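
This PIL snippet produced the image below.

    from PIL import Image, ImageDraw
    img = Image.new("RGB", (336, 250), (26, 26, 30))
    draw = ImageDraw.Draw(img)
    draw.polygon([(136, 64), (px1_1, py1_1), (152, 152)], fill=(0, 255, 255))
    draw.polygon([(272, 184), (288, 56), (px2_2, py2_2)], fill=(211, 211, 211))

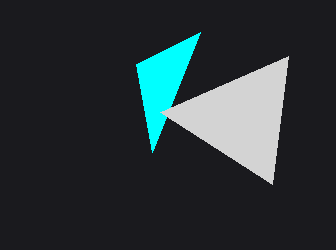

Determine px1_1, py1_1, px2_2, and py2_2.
px1_1 = 200; py1_1 = 32; px2_2 = 160; py2_2 = 112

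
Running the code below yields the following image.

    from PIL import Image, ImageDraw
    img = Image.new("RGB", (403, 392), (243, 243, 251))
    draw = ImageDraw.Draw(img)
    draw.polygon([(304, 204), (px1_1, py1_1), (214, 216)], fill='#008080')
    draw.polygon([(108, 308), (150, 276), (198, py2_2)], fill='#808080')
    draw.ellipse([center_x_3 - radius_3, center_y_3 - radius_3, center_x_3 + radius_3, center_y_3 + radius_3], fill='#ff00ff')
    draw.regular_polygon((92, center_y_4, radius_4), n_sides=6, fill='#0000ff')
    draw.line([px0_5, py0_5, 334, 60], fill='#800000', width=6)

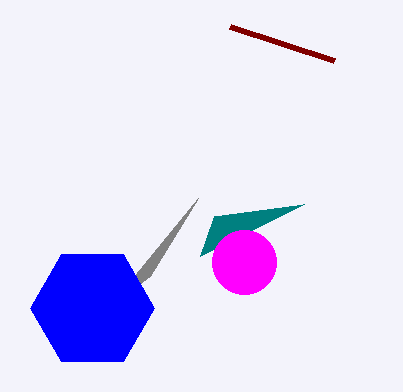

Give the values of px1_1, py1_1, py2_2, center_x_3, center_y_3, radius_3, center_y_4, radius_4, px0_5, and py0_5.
px1_1 = 200, py1_1 = 256, py2_2 = 198, center_x_3 = 244, center_y_3 = 262, radius_3 = 32, center_y_4 = 308, radius_4 = 62, px0_5 = 230, py0_5 = 26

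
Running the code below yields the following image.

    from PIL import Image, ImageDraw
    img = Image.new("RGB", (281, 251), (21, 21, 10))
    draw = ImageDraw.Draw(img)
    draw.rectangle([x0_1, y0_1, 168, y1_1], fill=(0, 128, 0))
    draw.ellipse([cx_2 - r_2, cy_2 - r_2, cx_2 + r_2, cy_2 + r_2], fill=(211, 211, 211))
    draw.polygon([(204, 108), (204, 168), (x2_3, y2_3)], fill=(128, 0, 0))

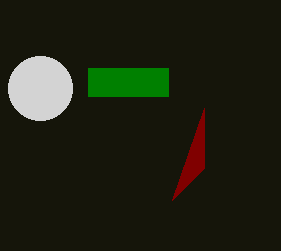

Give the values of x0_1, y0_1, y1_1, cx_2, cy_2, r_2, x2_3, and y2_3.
x0_1 = 88, y0_1 = 68, y1_1 = 96, cx_2 = 40, cy_2 = 88, r_2 = 32, x2_3 = 172, y2_3 = 200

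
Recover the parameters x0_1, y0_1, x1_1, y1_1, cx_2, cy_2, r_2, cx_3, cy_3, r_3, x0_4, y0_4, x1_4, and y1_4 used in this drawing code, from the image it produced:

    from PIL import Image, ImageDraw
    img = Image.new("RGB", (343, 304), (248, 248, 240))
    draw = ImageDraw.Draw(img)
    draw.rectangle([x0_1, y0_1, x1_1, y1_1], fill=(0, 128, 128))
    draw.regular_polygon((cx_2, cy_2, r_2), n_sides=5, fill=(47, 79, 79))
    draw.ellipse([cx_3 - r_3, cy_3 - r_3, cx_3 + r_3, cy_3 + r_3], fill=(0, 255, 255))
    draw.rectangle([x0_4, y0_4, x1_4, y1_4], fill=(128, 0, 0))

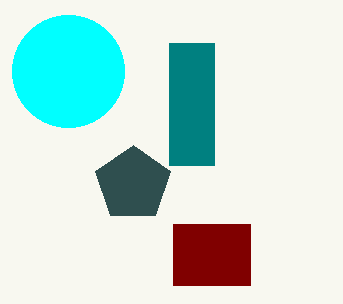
x0_1 = 169, y0_1 = 43, x1_1 = 214, y1_1 = 165, cx_2 = 133, cy_2 = 184, r_2 = 39, cx_3 = 68, cy_3 = 71, r_3 = 56, x0_4 = 173, y0_4 = 224, x1_4 = 250, y1_4 = 285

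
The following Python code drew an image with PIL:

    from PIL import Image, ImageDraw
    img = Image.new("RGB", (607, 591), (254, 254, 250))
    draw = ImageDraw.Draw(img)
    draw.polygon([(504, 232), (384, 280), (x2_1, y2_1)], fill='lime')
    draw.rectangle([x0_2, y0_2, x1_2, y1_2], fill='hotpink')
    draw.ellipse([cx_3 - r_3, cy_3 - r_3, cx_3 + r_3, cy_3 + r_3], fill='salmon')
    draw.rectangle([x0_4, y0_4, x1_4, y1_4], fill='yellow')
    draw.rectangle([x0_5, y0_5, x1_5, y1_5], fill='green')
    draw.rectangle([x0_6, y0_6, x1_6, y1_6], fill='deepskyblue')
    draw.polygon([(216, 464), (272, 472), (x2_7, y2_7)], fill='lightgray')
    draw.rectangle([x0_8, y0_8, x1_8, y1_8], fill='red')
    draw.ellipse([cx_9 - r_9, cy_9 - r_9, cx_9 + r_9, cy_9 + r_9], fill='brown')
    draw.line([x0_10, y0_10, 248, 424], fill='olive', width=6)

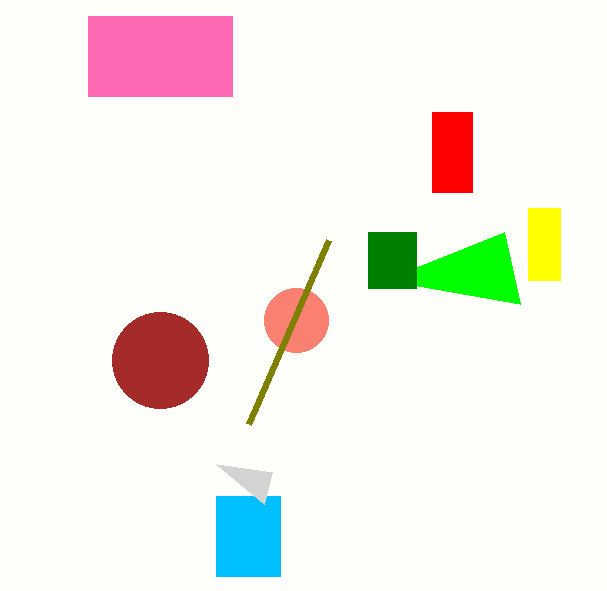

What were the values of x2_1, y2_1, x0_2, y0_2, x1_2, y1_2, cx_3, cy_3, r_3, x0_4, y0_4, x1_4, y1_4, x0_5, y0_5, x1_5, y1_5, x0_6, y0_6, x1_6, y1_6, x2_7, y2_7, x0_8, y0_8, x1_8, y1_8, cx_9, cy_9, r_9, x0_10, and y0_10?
x2_1 = 520; y2_1 = 304; x0_2 = 88; y0_2 = 16; x1_2 = 232; y1_2 = 96; cx_3 = 296; cy_3 = 320; r_3 = 32; x0_4 = 528; y0_4 = 208; x1_4 = 560; y1_4 = 280; x0_5 = 368; y0_5 = 232; x1_5 = 416; y1_5 = 288; x0_6 = 216; y0_6 = 496; x1_6 = 280; y1_6 = 576; x2_7 = 264; y2_7 = 504; x0_8 = 432; y0_8 = 112; x1_8 = 472; y1_8 = 192; cx_9 = 160; cy_9 = 360; r_9 = 48; x0_10 = 328; y0_10 = 240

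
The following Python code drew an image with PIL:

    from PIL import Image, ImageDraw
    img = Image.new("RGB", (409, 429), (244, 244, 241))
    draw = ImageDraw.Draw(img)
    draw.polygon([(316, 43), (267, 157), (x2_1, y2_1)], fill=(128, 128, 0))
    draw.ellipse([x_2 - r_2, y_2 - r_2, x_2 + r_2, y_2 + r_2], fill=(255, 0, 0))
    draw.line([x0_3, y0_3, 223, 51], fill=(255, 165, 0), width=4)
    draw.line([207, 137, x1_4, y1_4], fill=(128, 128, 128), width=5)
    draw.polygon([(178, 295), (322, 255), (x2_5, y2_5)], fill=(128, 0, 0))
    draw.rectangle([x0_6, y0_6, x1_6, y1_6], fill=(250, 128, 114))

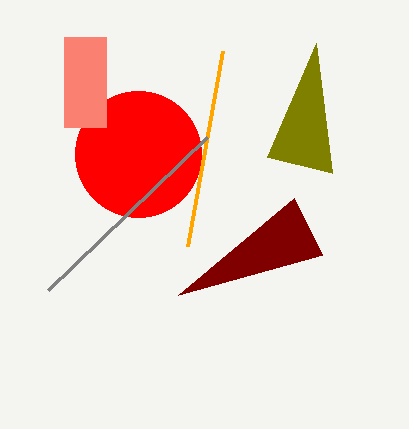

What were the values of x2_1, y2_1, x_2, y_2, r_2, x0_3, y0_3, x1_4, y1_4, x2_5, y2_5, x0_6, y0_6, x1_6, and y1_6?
x2_1 = 332; y2_1 = 173; x_2 = 138; y_2 = 154; r_2 = 63; x0_3 = 188; y0_3 = 246; x1_4 = 48; y1_4 = 290; x2_5 = 294; y2_5 = 198; x0_6 = 64; y0_6 = 37; x1_6 = 106; y1_6 = 127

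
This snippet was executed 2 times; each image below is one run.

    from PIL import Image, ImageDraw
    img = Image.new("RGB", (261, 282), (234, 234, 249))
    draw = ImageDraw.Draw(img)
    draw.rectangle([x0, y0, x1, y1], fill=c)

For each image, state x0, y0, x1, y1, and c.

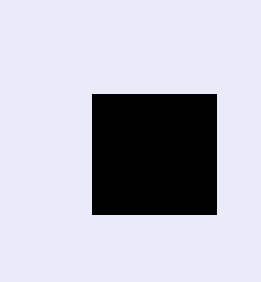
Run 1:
x0 = 92
y0 = 94
x1 = 216
y1 = 214
c = 'black'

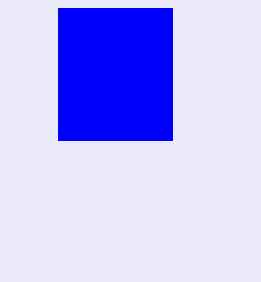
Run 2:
x0 = 58, y0 = 8, x1 = 172, y1 = 140, c = 'blue'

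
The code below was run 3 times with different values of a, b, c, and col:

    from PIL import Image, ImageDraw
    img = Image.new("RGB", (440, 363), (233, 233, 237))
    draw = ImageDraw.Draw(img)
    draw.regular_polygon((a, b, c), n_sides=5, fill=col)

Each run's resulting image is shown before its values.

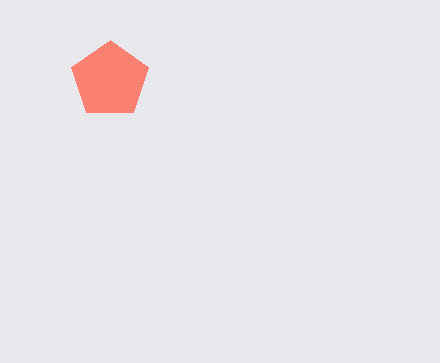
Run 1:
a = 110
b = 80
c = 40
col = 'salmon'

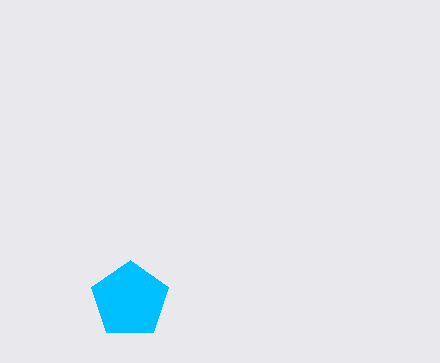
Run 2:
a = 130
b = 300
c = 40
col = 'deepskyblue'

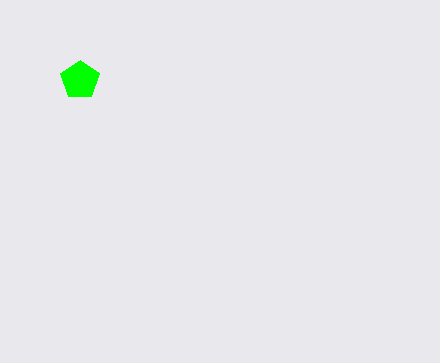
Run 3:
a = 80
b = 80
c = 20
col = 'lime'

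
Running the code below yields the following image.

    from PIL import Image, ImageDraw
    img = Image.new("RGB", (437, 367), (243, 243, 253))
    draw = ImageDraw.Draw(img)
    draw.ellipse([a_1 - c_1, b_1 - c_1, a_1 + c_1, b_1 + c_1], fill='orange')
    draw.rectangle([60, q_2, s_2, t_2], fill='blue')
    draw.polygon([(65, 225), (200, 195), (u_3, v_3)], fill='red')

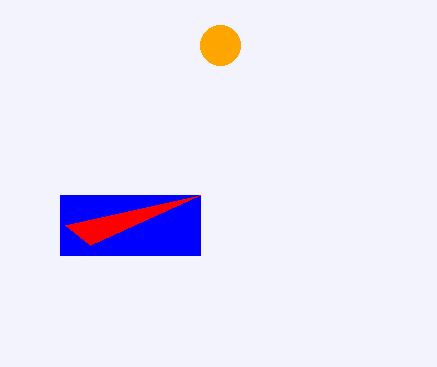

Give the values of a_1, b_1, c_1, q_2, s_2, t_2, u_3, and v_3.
a_1 = 220; b_1 = 45; c_1 = 20; q_2 = 195; s_2 = 200; t_2 = 255; u_3 = 90; v_3 = 245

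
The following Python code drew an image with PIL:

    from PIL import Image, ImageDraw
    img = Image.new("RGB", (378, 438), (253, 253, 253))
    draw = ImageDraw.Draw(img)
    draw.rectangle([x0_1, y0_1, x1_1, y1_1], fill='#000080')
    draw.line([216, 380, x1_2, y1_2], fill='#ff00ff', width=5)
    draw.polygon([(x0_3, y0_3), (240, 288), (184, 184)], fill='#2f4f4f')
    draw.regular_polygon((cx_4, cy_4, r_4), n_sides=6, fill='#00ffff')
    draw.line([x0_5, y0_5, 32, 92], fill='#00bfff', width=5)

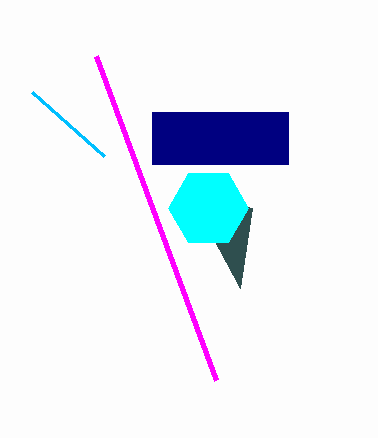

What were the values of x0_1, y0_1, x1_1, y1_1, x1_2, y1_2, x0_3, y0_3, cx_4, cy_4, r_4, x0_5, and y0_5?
x0_1 = 152
y0_1 = 112
x1_1 = 288
y1_1 = 164
x1_2 = 96
y1_2 = 56
x0_3 = 252
y0_3 = 208
cx_4 = 208
cy_4 = 208
r_4 = 40
x0_5 = 104
y0_5 = 156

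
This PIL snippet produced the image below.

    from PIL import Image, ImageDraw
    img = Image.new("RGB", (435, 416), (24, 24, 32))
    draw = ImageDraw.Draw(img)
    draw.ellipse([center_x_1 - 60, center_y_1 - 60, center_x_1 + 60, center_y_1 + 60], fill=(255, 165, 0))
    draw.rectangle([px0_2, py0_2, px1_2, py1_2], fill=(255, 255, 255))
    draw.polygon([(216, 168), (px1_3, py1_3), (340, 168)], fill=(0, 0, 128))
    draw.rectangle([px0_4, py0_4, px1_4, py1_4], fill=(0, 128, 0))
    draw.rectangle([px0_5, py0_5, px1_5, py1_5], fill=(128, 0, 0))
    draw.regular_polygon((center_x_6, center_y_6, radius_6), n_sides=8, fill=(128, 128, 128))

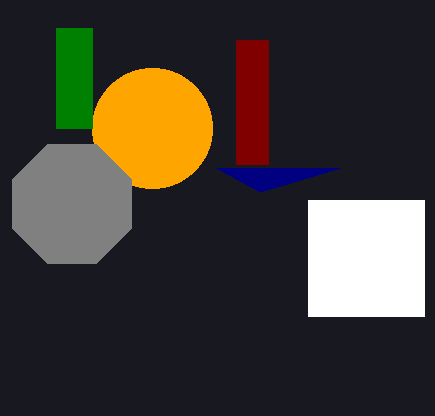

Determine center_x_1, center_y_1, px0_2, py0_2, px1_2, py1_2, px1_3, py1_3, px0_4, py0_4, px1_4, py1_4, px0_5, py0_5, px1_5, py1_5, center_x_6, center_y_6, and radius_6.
center_x_1 = 152, center_y_1 = 128, px0_2 = 308, py0_2 = 200, px1_2 = 424, py1_2 = 316, px1_3 = 260, py1_3 = 192, px0_4 = 56, py0_4 = 28, px1_4 = 92, py1_4 = 128, px0_5 = 236, py0_5 = 40, px1_5 = 268, py1_5 = 164, center_x_6 = 72, center_y_6 = 204, radius_6 = 64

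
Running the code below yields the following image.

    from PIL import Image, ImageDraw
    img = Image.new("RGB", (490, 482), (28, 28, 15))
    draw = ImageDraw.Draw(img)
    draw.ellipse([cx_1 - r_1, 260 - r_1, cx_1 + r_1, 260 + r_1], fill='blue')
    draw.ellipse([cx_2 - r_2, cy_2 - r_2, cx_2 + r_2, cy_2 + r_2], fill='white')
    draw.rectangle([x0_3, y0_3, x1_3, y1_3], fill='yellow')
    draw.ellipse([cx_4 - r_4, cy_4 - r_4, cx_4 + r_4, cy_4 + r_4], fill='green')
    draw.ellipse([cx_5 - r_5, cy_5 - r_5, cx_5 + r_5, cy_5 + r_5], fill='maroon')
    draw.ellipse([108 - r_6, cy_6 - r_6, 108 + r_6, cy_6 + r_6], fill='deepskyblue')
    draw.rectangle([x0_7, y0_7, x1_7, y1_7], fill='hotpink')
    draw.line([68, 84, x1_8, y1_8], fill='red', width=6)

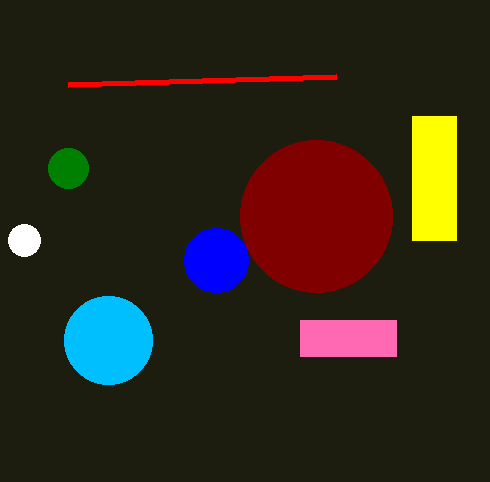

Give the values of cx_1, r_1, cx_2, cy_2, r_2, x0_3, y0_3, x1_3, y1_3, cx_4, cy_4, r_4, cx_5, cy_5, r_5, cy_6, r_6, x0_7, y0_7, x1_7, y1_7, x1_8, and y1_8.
cx_1 = 216; r_1 = 32; cx_2 = 24; cy_2 = 240; r_2 = 16; x0_3 = 412; y0_3 = 116; x1_3 = 456; y1_3 = 240; cx_4 = 68; cy_4 = 168; r_4 = 20; cx_5 = 316; cy_5 = 216; r_5 = 76; cy_6 = 340; r_6 = 44; x0_7 = 300; y0_7 = 320; x1_7 = 396; y1_7 = 356; x1_8 = 336; y1_8 = 76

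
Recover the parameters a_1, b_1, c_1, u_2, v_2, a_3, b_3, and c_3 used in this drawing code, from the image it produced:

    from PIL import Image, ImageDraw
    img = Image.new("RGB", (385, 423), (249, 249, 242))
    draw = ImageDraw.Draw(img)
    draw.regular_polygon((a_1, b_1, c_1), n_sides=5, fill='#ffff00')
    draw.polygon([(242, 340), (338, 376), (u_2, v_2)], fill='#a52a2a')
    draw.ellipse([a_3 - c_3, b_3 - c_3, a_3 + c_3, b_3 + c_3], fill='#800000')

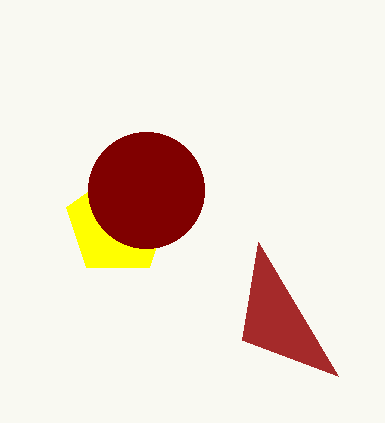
a_1 = 118, b_1 = 224, c_1 = 54, u_2 = 258, v_2 = 242, a_3 = 146, b_3 = 190, c_3 = 58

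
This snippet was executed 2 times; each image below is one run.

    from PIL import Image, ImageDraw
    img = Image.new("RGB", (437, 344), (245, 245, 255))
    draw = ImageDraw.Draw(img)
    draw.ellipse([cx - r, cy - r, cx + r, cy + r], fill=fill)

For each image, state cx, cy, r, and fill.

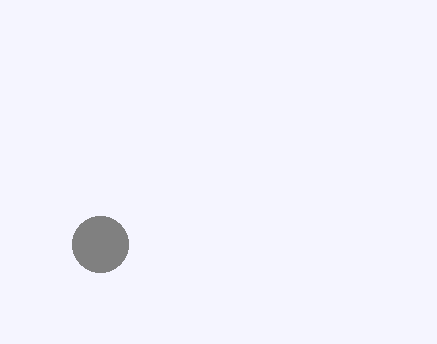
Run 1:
cx = 100
cy = 244
r = 28
fill = 'gray'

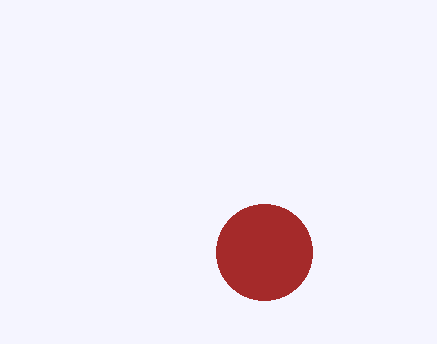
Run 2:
cx = 264; cy = 252; r = 48; fill = 'brown'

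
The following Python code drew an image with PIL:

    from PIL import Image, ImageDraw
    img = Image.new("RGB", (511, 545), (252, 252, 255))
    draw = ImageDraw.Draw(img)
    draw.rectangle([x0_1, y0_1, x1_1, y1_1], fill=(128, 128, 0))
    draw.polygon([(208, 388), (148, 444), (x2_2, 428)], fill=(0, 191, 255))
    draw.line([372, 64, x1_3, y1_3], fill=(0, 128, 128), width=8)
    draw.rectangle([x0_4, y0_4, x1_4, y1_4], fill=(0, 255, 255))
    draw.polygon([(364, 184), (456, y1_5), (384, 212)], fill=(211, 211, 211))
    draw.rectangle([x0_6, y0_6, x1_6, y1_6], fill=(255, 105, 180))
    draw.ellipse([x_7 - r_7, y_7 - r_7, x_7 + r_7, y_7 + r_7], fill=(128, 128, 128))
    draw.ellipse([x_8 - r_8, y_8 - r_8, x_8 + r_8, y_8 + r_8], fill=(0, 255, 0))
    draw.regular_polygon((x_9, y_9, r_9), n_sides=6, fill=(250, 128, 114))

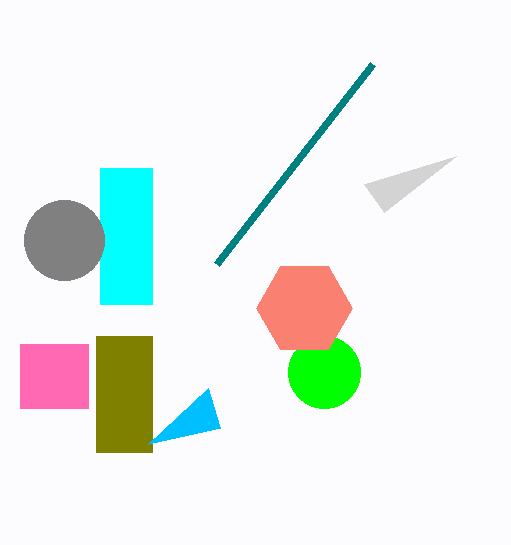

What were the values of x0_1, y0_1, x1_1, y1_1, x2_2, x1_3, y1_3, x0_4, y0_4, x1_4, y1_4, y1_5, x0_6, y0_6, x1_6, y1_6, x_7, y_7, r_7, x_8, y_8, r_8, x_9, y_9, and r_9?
x0_1 = 96, y0_1 = 336, x1_1 = 152, y1_1 = 452, x2_2 = 220, x1_3 = 216, y1_3 = 264, x0_4 = 100, y0_4 = 168, x1_4 = 152, y1_4 = 304, y1_5 = 156, x0_6 = 20, y0_6 = 344, x1_6 = 88, y1_6 = 408, x_7 = 64, y_7 = 240, r_7 = 40, x_8 = 324, y_8 = 372, r_8 = 36, x_9 = 304, y_9 = 308, r_9 = 48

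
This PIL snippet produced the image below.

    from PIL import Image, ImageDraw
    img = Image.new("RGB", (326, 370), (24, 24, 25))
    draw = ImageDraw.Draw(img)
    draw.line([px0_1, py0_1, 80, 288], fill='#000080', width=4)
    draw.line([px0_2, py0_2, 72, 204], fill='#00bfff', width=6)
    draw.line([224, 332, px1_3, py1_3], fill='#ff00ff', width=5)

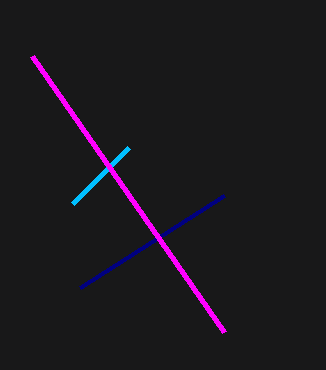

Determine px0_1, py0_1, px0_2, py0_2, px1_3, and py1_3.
px0_1 = 224, py0_1 = 196, px0_2 = 128, py0_2 = 148, px1_3 = 32, py1_3 = 56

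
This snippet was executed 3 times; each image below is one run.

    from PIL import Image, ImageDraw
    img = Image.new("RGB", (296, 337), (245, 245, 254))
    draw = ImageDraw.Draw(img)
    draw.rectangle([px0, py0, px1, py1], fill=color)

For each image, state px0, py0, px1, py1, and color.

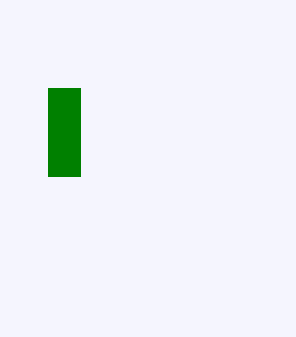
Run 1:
px0 = 48
py0 = 88
px1 = 80
py1 = 176
color = 'green'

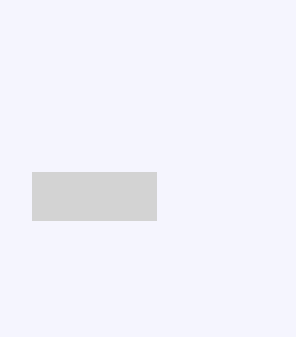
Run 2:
px0 = 32; py0 = 172; px1 = 156; py1 = 220; color = 'lightgray'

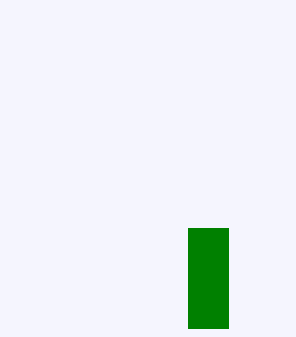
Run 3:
px0 = 188; py0 = 228; px1 = 228; py1 = 328; color = 'green'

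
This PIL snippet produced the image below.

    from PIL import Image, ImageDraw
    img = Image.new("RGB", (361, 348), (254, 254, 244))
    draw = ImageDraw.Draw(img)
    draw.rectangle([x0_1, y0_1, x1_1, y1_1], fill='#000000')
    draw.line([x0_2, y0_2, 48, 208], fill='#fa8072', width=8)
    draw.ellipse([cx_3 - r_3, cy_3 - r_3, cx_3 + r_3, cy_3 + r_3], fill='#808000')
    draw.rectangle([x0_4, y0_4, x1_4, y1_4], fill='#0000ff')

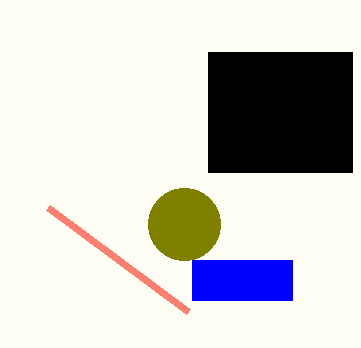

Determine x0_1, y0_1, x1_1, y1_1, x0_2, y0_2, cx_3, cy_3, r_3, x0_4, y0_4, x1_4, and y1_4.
x0_1 = 208
y0_1 = 52
x1_1 = 352
y1_1 = 172
x0_2 = 188
y0_2 = 312
cx_3 = 184
cy_3 = 224
r_3 = 36
x0_4 = 192
y0_4 = 260
x1_4 = 292
y1_4 = 300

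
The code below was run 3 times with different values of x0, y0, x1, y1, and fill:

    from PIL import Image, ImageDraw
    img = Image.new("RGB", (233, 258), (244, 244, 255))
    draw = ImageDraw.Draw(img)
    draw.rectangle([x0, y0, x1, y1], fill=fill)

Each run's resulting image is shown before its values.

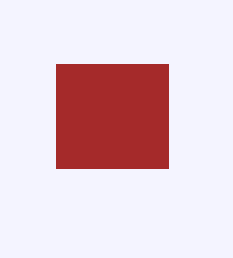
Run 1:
x0 = 56
y0 = 64
x1 = 168
y1 = 168
fill = 'brown'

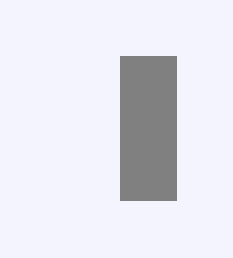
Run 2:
x0 = 120
y0 = 56
x1 = 176
y1 = 200
fill = 'gray'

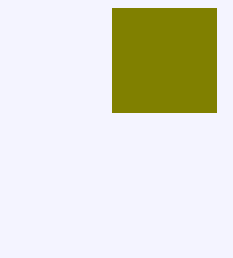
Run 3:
x0 = 112, y0 = 8, x1 = 216, y1 = 112, fill = 'olive'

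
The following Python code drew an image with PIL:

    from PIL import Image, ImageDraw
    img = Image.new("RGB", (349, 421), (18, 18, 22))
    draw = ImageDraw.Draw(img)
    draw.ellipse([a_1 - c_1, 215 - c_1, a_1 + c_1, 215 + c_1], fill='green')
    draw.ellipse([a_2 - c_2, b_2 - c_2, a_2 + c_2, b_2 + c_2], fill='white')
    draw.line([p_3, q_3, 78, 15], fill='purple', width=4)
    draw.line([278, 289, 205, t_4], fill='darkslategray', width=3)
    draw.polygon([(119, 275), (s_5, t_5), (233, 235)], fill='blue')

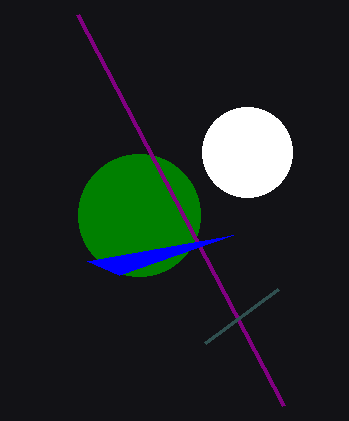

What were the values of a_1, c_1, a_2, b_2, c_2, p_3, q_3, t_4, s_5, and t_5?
a_1 = 139
c_1 = 61
a_2 = 247
b_2 = 152
c_2 = 45
p_3 = 284
q_3 = 406
t_4 = 343
s_5 = 87
t_5 = 261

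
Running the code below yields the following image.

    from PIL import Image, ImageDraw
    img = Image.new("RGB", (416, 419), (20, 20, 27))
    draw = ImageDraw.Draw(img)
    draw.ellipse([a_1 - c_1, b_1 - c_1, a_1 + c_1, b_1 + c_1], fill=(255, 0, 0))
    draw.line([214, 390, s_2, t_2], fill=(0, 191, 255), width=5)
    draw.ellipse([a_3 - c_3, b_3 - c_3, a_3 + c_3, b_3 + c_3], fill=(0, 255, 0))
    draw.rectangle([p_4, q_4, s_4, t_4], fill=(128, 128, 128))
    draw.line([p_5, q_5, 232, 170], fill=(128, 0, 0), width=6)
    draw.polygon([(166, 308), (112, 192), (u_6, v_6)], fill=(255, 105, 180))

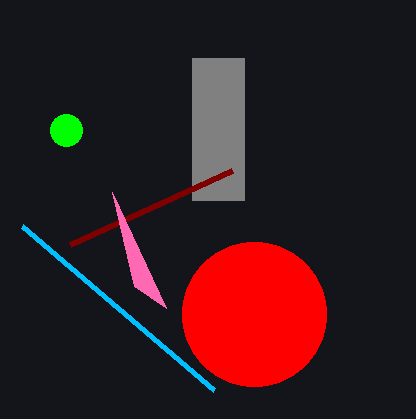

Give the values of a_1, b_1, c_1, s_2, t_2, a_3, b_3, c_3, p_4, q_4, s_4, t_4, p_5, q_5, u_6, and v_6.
a_1 = 254, b_1 = 314, c_1 = 72, s_2 = 22, t_2 = 226, a_3 = 66, b_3 = 130, c_3 = 16, p_4 = 192, q_4 = 58, s_4 = 244, t_4 = 200, p_5 = 70, q_5 = 244, u_6 = 134, v_6 = 286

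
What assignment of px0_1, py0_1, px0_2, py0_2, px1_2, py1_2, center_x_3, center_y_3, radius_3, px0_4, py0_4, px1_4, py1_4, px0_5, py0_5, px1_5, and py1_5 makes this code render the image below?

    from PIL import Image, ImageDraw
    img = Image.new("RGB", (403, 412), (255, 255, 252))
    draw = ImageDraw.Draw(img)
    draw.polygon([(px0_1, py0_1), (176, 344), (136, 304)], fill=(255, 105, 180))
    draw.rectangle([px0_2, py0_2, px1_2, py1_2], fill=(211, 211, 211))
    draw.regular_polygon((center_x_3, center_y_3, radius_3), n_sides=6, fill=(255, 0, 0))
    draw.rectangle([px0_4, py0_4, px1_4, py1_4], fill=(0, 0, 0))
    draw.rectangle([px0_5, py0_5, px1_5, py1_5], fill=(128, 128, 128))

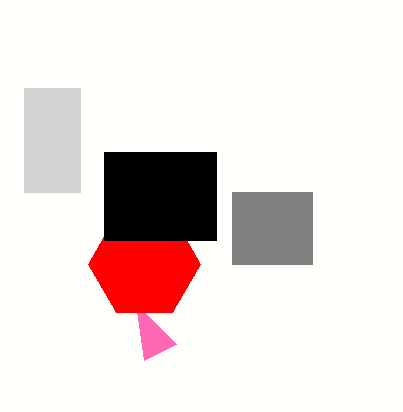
px0_1 = 144; py0_1 = 360; px0_2 = 24; py0_2 = 88; px1_2 = 80; py1_2 = 192; center_x_3 = 144; center_y_3 = 264; radius_3 = 56; px0_4 = 104; py0_4 = 152; px1_4 = 216; py1_4 = 240; px0_5 = 232; py0_5 = 192; px1_5 = 312; py1_5 = 264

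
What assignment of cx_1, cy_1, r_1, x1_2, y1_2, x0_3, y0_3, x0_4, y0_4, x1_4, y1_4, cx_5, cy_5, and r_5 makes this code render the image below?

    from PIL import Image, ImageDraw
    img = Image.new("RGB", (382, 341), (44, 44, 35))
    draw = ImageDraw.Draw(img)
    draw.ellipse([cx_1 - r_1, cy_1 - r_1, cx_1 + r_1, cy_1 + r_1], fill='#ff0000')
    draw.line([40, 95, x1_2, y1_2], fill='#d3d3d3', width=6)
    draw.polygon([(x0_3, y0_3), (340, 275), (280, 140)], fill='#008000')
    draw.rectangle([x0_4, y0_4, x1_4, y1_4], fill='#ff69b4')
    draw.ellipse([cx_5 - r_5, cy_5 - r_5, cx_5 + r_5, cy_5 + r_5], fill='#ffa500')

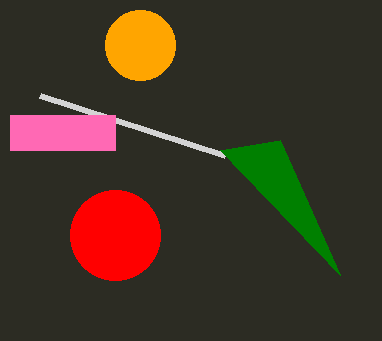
cx_1 = 115, cy_1 = 235, r_1 = 45, x1_2 = 225, y1_2 = 155, x0_3 = 220, y0_3 = 150, x0_4 = 10, y0_4 = 115, x1_4 = 115, y1_4 = 150, cx_5 = 140, cy_5 = 45, r_5 = 35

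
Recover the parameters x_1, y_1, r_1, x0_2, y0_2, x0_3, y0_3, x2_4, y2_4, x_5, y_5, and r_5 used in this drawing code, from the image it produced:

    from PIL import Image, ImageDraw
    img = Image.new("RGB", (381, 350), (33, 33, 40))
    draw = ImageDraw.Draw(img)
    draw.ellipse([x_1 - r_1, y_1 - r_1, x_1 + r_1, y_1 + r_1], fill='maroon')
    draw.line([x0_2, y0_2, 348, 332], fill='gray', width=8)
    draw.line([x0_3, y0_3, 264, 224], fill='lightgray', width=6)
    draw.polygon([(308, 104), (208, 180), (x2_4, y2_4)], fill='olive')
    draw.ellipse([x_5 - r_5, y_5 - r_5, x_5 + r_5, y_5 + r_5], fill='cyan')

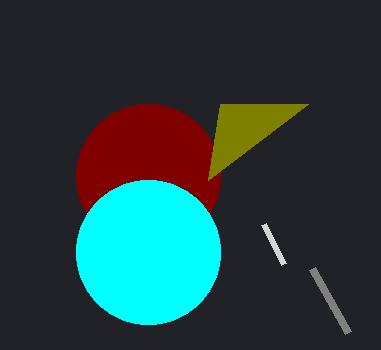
x_1 = 148, y_1 = 176, r_1 = 72, x0_2 = 312, y0_2 = 268, x0_3 = 284, y0_3 = 264, x2_4 = 220, y2_4 = 104, x_5 = 148, y_5 = 252, r_5 = 72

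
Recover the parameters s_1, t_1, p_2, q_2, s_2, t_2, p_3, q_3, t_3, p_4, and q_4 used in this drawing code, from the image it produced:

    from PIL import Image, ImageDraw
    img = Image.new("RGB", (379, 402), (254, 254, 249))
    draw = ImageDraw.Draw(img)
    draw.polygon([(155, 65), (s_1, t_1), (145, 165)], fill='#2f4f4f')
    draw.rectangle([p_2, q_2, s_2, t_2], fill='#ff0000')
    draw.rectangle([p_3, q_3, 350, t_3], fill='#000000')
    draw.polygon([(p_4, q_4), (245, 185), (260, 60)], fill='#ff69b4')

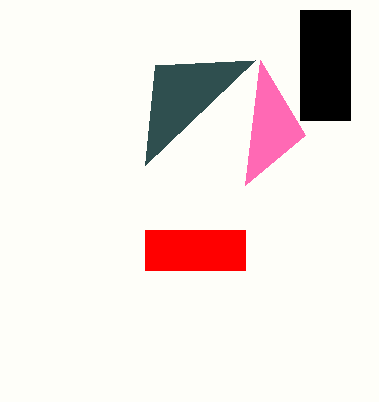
s_1 = 255, t_1 = 60, p_2 = 145, q_2 = 230, s_2 = 245, t_2 = 270, p_3 = 300, q_3 = 10, t_3 = 120, p_4 = 305, q_4 = 135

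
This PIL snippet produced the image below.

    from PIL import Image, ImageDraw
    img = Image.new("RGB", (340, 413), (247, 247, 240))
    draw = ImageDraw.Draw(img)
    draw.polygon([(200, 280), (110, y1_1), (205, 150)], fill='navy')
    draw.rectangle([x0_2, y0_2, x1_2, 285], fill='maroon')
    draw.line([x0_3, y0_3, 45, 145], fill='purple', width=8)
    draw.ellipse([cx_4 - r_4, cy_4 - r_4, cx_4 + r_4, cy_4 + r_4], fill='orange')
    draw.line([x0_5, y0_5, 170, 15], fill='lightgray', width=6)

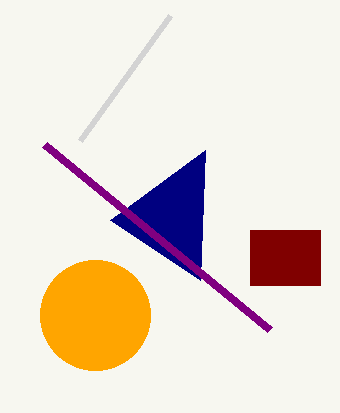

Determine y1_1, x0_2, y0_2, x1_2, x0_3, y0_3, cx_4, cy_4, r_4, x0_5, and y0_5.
y1_1 = 220
x0_2 = 250
y0_2 = 230
x1_2 = 320
x0_3 = 270
y0_3 = 330
cx_4 = 95
cy_4 = 315
r_4 = 55
x0_5 = 80
y0_5 = 140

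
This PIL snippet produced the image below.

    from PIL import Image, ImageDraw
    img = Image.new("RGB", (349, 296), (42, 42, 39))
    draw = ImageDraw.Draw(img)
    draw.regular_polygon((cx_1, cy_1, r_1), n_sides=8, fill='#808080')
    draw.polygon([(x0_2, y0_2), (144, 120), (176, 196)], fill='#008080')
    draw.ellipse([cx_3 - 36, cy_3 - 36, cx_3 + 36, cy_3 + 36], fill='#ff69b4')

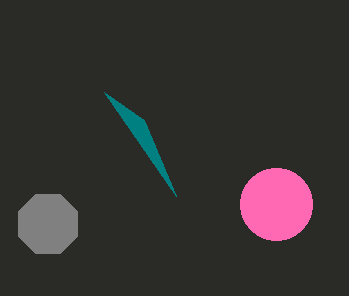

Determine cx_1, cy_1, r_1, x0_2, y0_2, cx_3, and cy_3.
cx_1 = 48, cy_1 = 224, r_1 = 32, x0_2 = 104, y0_2 = 92, cx_3 = 276, cy_3 = 204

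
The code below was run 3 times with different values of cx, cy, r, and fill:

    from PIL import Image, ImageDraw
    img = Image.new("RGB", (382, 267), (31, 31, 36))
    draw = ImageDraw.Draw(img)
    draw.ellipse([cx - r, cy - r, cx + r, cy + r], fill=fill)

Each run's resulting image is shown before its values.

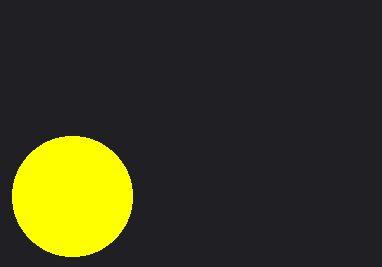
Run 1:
cx = 72
cy = 196
r = 60
fill = 'yellow'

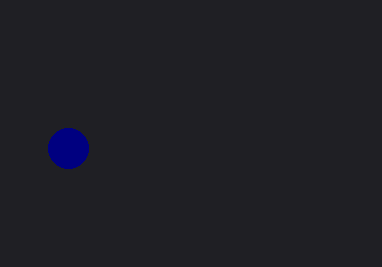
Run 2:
cx = 68; cy = 148; r = 20; fill = 'navy'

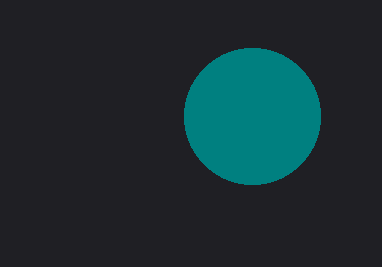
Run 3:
cx = 252
cy = 116
r = 68
fill = 'teal'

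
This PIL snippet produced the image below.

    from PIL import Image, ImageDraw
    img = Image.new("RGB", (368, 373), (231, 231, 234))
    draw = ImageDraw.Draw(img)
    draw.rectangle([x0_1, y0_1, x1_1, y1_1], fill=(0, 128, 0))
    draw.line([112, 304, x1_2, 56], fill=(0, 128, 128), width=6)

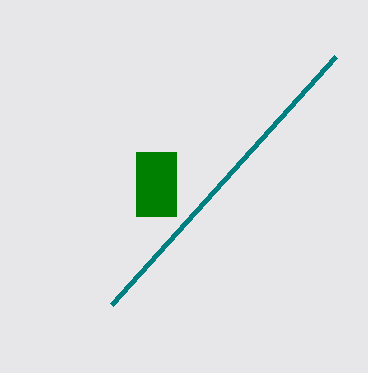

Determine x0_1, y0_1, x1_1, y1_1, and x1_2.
x0_1 = 136
y0_1 = 152
x1_1 = 176
y1_1 = 216
x1_2 = 336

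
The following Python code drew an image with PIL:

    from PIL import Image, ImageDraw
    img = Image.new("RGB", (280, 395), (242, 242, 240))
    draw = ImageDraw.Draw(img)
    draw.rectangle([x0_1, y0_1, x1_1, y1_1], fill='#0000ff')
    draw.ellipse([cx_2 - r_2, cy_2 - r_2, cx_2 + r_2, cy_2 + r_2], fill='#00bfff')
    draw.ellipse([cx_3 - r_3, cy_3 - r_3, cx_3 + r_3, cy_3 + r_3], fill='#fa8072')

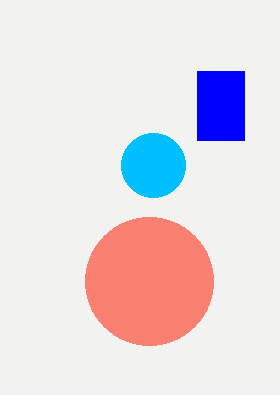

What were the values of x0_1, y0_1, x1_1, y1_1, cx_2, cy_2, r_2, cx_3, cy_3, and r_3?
x0_1 = 197
y0_1 = 71
x1_1 = 244
y1_1 = 140
cx_2 = 153
cy_2 = 165
r_2 = 32
cx_3 = 149
cy_3 = 281
r_3 = 64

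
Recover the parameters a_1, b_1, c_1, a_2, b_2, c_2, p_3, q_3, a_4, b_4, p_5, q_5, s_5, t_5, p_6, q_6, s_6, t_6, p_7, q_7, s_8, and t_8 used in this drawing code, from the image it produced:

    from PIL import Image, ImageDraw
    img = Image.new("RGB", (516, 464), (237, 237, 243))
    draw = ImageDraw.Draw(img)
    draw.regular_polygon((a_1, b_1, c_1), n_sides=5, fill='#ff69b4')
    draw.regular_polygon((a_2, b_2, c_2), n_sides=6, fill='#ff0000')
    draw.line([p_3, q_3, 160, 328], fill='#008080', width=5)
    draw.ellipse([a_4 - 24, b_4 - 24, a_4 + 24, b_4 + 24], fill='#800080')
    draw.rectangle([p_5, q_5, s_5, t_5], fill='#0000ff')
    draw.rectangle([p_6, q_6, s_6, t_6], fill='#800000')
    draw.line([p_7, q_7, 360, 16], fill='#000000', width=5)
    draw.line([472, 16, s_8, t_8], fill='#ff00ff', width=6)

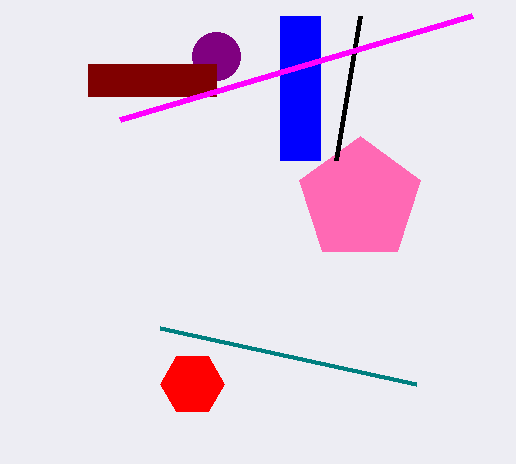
a_1 = 360; b_1 = 200; c_1 = 64; a_2 = 192; b_2 = 384; c_2 = 32; p_3 = 416; q_3 = 384; a_4 = 216; b_4 = 56; p_5 = 280; q_5 = 16; s_5 = 320; t_5 = 160; p_6 = 88; q_6 = 64; s_6 = 216; t_6 = 96; p_7 = 336; q_7 = 160; s_8 = 120; t_8 = 120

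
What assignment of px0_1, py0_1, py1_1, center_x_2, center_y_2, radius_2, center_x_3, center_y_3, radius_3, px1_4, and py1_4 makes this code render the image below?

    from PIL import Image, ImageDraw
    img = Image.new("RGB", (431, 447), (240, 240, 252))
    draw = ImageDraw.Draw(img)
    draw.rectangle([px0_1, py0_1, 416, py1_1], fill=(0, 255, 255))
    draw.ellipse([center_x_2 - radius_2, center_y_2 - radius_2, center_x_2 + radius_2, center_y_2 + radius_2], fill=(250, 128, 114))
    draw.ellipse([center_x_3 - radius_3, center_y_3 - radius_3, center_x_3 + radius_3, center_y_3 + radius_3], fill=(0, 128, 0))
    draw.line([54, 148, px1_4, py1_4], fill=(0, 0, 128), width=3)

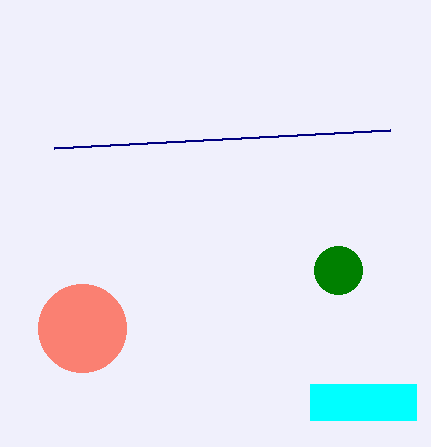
px0_1 = 310; py0_1 = 384; py1_1 = 420; center_x_2 = 82; center_y_2 = 328; radius_2 = 44; center_x_3 = 338; center_y_3 = 270; radius_3 = 24; px1_4 = 390; py1_4 = 130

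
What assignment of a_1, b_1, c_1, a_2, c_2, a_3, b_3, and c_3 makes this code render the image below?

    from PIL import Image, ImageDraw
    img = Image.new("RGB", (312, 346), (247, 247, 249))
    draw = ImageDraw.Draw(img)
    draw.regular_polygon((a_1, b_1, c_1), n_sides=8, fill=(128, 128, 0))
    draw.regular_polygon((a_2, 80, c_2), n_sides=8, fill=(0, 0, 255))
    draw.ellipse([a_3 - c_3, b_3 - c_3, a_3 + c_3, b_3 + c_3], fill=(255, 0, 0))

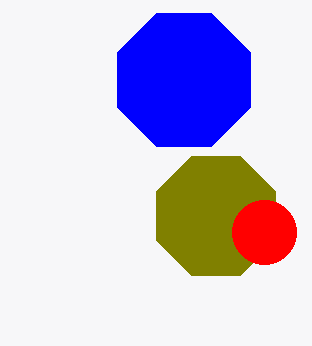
a_1 = 216, b_1 = 216, c_1 = 64, a_2 = 184, c_2 = 72, a_3 = 264, b_3 = 232, c_3 = 32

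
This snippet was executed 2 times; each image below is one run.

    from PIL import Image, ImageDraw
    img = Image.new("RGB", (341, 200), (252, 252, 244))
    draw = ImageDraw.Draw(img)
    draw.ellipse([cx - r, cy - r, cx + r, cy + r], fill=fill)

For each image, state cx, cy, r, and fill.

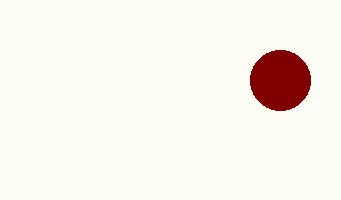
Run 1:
cx = 280, cy = 80, r = 30, fill = 'maroon'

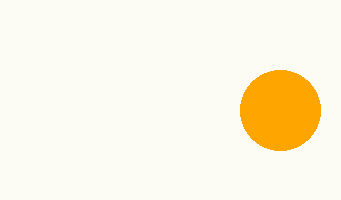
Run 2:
cx = 280, cy = 110, r = 40, fill = 'orange'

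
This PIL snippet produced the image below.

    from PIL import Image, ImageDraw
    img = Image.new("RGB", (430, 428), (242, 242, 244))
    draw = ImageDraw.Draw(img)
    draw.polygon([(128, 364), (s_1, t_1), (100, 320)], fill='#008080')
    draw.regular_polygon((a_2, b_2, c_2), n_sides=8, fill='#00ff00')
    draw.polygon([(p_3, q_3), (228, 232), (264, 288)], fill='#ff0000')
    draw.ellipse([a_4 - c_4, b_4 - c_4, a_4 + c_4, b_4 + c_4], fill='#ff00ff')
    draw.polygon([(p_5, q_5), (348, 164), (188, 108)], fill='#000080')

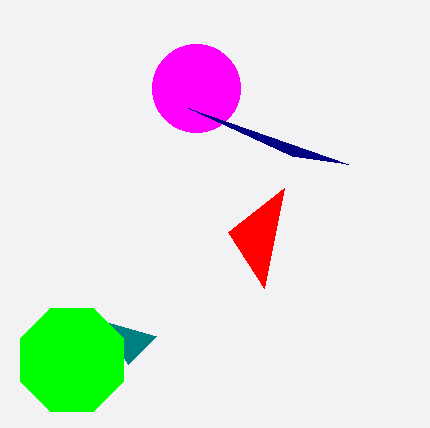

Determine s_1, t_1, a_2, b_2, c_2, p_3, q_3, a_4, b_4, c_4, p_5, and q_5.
s_1 = 156; t_1 = 336; a_2 = 72; b_2 = 360; c_2 = 56; p_3 = 284; q_3 = 188; a_4 = 196; b_4 = 88; c_4 = 44; p_5 = 292; q_5 = 156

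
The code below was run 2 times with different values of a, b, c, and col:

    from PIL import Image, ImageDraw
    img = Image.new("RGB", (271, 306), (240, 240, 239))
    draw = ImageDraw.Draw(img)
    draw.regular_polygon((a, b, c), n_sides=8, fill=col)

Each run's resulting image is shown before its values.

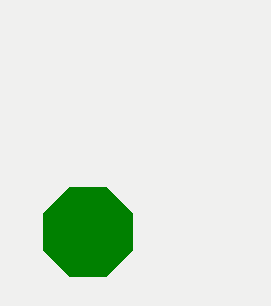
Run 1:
a = 88, b = 232, c = 48, col = 'green'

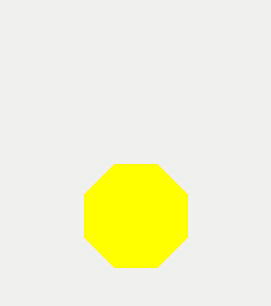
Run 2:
a = 136, b = 216, c = 56, col = 'yellow'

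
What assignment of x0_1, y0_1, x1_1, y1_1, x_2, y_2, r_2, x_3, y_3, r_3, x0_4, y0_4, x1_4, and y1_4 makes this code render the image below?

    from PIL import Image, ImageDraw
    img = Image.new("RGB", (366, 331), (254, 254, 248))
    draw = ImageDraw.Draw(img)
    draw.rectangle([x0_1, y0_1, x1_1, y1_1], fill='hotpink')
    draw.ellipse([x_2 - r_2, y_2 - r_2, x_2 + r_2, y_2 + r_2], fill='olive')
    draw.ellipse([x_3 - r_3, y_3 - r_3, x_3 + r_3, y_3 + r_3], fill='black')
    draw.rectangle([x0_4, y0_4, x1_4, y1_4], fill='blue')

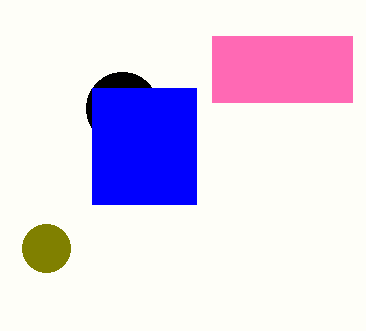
x0_1 = 212; y0_1 = 36; x1_1 = 352; y1_1 = 102; x_2 = 46; y_2 = 248; r_2 = 24; x_3 = 122; y_3 = 108; r_3 = 36; x0_4 = 92; y0_4 = 88; x1_4 = 196; y1_4 = 204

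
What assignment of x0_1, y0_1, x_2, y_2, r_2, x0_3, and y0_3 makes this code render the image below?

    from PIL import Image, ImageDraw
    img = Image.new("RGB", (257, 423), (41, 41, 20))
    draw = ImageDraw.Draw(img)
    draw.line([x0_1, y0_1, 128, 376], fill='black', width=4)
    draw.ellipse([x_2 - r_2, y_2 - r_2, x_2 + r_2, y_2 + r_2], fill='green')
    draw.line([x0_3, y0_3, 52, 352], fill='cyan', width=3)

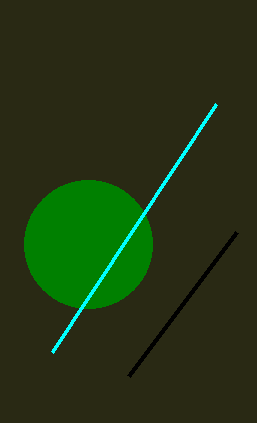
x0_1 = 236, y0_1 = 232, x_2 = 88, y_2 = 244, r_2 = 64, x0_3 = 216, y0_3 = 104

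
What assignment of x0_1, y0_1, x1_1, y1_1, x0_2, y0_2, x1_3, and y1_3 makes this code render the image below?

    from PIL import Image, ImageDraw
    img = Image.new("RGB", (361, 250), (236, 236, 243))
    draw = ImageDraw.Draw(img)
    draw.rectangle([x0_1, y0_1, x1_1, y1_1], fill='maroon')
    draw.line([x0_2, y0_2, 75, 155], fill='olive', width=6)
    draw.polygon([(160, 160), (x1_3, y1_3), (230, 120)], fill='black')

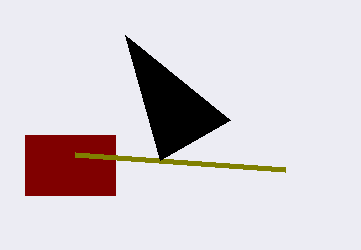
x0_1 = 25; y0_1 = 135; x1_1 = 115; y1_1 = 195; x0_2 = 285; y0_2 = 170; x1_3 = 125; y1_3 = 35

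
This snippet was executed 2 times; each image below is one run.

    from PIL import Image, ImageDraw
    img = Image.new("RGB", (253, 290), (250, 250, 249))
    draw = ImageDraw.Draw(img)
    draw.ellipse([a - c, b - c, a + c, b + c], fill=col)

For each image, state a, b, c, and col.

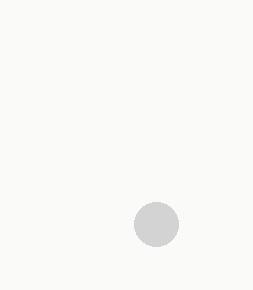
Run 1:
a = 156
b = 224
c = 22
col = 'lightgray'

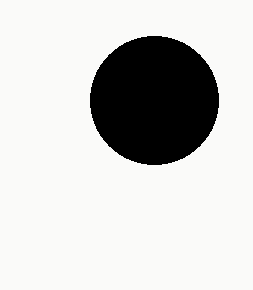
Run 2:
a = 154
b = 100
c = 64
col = 'black'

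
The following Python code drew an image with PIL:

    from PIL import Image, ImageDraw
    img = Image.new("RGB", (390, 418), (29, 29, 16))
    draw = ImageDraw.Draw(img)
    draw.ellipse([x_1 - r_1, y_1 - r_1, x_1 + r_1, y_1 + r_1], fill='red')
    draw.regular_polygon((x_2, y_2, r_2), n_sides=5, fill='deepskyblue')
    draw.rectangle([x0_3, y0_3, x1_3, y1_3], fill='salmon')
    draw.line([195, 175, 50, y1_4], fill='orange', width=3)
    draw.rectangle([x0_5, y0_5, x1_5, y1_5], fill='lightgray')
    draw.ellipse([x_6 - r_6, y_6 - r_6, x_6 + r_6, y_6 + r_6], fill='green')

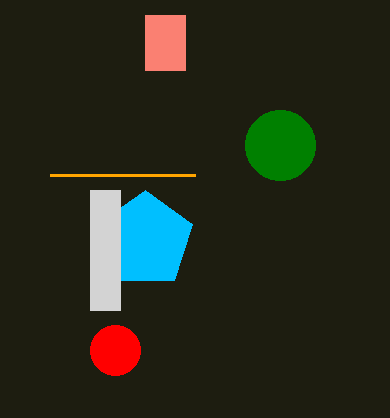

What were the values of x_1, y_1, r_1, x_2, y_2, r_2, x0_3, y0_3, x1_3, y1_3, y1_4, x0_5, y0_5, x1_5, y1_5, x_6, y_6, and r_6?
x_1 = 115, y_1 = 350, r_1 = 25, x_2 = 145, y_2 = 240, r_2 = 50, x0_3 = 145, y0_3 = 15, x1_3 = 185, y1_3 = 70, y1_4 = 175, x0_5 = 90, y0_5 = 190, x1_5 = 120, y1_5 = 310, x_6 = 280, y_6 = 145, r_6 = 35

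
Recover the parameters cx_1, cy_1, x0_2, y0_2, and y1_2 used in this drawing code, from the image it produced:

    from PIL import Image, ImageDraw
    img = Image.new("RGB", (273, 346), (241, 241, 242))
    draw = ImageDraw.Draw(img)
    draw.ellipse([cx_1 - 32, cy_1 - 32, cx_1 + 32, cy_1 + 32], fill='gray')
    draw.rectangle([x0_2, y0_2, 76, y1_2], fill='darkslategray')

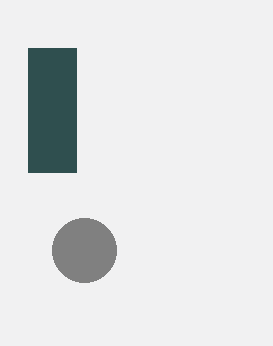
cx_1 = 84
cy_1 = 250
x0_2 = 28
y0_2 = 48
y1_2 = 172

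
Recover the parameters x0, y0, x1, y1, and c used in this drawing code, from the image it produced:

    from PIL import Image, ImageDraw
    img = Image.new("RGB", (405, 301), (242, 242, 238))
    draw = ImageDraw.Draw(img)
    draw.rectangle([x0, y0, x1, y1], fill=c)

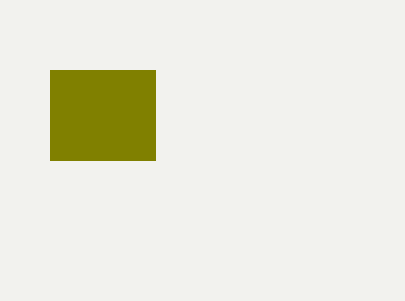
x0 = 50
y0 = 70
x1 = 155
y1 = 160
c = 'olive'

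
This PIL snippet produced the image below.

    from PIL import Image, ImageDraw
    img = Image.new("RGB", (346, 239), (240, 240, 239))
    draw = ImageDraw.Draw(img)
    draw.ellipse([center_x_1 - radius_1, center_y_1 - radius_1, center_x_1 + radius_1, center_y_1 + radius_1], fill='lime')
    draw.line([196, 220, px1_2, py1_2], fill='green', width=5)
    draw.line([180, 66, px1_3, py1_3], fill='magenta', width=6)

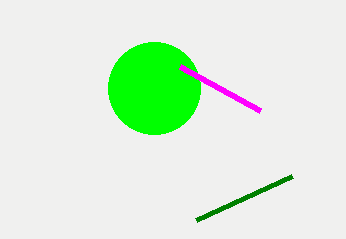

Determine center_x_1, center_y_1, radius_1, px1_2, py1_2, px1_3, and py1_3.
center_x_1 = 154; center_y_1 = 88; radius_1 = 46; px1_2 = 292; py1_2 = 176; px1_3 = 260; py1_3 = 110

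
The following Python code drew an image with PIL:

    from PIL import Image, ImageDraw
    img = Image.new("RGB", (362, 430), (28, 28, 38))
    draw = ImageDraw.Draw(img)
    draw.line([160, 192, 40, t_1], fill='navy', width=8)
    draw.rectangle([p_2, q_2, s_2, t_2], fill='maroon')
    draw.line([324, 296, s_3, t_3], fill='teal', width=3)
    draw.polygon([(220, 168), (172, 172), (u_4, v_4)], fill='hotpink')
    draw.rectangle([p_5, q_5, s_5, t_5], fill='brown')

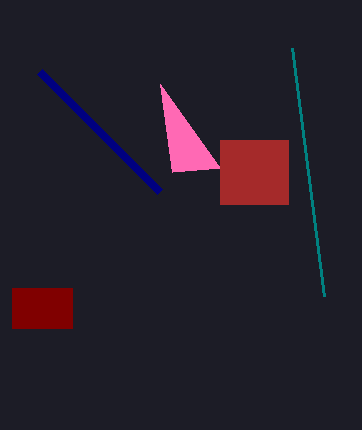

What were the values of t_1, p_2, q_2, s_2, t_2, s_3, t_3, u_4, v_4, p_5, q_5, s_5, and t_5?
t_1 = 72, p_2 = 12, q_2 = 288, s_2 = 72, t_2 = 328, s_3 = 292, t_3 = 48, u_4 = 160, v_4 = 84, p_5 = 220, q_5 = 140, s_5 = 288, t_5 = 204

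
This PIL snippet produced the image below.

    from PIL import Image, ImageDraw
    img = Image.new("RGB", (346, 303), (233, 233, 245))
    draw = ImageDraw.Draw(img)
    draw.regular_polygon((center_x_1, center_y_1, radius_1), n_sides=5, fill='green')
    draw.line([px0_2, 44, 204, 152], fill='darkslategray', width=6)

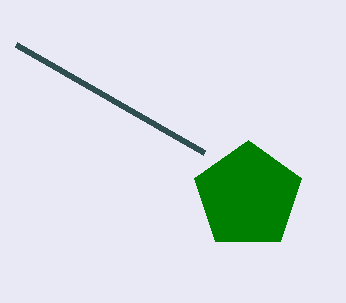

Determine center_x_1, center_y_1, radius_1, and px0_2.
center_x_1 = 248, center_y_1 = 196, radius_1 = 56, px0_2 = 16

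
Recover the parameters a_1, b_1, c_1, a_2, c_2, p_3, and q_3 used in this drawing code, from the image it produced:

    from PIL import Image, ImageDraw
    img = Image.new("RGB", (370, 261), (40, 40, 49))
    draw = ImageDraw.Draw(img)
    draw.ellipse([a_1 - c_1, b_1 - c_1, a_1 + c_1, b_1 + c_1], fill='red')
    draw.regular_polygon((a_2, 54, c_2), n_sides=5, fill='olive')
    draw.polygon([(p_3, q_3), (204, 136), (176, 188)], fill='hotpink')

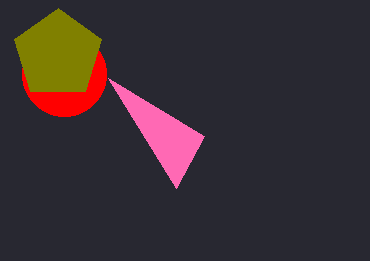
a_1 = 64
b_1 = 74
c_1 = 42
a_2 = 58
c_2 = 46
p_3 = 108
q_3 = 78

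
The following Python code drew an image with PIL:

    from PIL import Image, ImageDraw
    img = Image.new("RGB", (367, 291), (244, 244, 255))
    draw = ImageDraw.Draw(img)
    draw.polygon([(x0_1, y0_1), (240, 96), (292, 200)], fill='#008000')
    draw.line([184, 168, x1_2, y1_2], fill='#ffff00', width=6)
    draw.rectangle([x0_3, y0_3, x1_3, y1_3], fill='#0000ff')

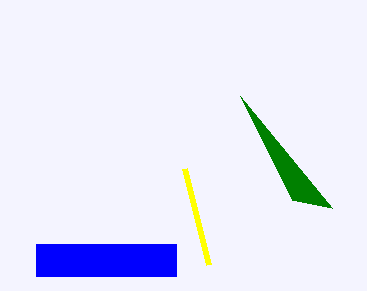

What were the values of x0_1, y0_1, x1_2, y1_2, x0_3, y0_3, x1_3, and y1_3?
x0_1 = 332, y0_1 = 208, x1_2 = 208, y1_2 = 264, x0_3 = 36, y0_3 = 244, x1_3 = 176, y1_3 = 276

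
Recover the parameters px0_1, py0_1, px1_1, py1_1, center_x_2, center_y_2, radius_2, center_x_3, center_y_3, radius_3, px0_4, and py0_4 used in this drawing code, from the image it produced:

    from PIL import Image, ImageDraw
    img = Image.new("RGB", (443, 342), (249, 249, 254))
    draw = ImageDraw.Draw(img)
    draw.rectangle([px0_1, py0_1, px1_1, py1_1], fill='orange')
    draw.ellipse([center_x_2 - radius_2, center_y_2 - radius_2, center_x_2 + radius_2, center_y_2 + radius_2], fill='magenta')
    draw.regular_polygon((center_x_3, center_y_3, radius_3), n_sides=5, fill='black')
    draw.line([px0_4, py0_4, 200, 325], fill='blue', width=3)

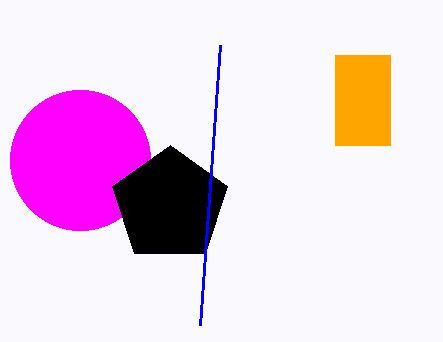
px0_1 = 335
py0_1 = 55
px1_1 = 390
py1_1 = 145
center_x_2 = 80
center_y_2 = 160
radius_2 = 70
center_x_3 = 170
center_y_3 = 205
radius_3 = 60
px0_4 = 220
py0_4 = 45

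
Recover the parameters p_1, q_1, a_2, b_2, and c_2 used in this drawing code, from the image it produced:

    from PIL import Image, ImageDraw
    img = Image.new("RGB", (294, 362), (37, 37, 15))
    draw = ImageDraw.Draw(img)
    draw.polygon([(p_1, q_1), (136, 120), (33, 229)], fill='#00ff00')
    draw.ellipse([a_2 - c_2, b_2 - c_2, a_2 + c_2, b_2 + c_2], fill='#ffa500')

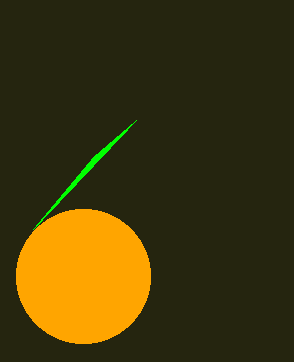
p_1 = 94
q_1 = 156
a_2 = 83
b_2 = 276
c_2 = 67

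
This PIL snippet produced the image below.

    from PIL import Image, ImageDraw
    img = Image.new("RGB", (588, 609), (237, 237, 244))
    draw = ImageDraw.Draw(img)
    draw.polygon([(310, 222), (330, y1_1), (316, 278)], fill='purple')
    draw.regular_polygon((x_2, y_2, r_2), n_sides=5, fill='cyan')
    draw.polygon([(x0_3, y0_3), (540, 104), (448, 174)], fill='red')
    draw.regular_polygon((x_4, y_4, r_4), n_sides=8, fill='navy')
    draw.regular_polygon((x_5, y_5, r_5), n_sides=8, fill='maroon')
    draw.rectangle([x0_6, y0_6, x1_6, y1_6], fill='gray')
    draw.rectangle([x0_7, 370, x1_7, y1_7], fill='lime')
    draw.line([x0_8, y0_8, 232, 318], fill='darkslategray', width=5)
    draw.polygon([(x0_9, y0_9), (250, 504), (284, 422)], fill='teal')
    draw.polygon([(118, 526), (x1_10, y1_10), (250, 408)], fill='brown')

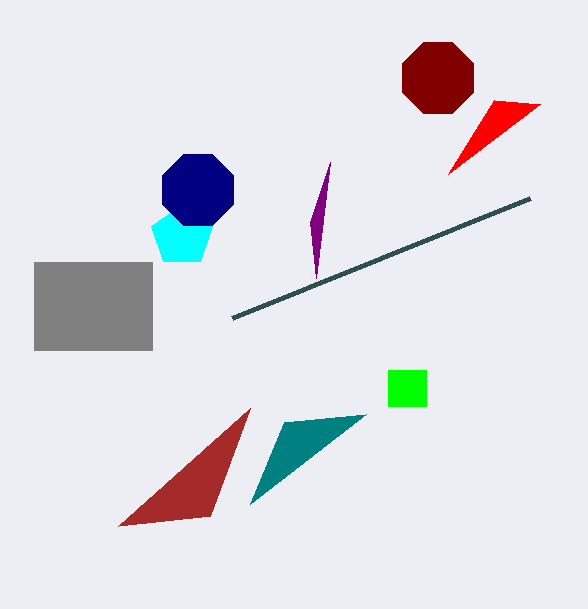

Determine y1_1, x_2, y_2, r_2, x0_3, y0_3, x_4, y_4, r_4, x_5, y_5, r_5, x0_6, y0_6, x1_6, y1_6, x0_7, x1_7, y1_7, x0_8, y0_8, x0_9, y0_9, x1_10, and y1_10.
y1_1 = 162
x_2 = 182
y_2 = 236
r_2 = 32
x0_3 = 494
y0_3 = 100
x_4 = 198
y_4 = 190
r_4 = 38
x_5 = 438
y_5 = 78
r_5 = 38
x0_6 = 34
y0_6 = 262
x1_6 = 152
y1_6 = 350
x0_7 = 388
x1_7 = 426
y1_7 = 406
x0_8 = 530
y0_8 = 198
x0_9 = 366
y0_9 = 414
x1_10 = 210
y1_10 = 516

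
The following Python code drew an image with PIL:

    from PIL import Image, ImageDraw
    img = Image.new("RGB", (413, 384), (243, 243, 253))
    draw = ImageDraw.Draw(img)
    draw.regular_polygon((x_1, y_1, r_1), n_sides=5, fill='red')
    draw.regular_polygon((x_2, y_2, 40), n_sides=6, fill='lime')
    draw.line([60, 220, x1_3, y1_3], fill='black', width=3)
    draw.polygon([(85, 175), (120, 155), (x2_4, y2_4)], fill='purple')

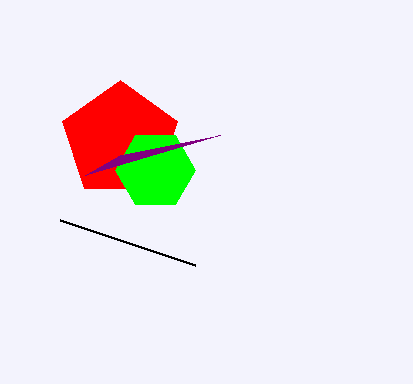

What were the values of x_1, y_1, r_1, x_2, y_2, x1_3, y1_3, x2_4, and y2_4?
x_1 = 120, y_1 = 140, r_1 = 60, x_2 = 155, y_2 = 170, x1_3 = 195, y1_3 = 265, x2_4 = 220, y2_4 = 135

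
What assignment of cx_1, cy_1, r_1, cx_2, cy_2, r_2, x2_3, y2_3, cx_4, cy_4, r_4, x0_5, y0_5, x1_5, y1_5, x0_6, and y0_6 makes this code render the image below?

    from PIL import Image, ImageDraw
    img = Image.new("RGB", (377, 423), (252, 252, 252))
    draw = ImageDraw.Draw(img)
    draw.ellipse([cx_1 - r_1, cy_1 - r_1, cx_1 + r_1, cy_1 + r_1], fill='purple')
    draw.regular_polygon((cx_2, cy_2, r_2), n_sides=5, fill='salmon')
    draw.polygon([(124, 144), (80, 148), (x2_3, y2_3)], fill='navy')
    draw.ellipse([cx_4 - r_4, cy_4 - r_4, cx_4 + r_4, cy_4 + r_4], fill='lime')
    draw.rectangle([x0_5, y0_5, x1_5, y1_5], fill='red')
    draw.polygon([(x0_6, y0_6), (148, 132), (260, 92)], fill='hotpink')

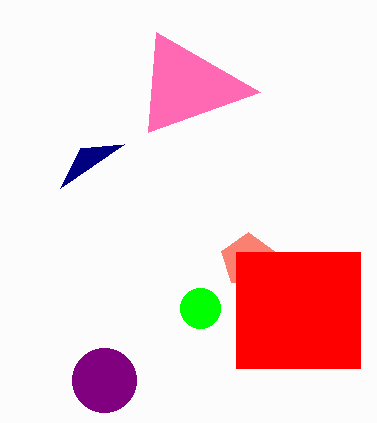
cx_1 = 104, cy_1 = 380, r_1 = 32, cx_2 = 248, cy_2 = 260, r_2 = 28, x2_3 = 60, y2_3 = 188, cx_4 = 200, cy_4 = 308, r_4 = 20, x0_5 = 236, y0_5 = 252, x1_5 = 360, y1_5 = 368, x0_6 = 156, y0_6 = 32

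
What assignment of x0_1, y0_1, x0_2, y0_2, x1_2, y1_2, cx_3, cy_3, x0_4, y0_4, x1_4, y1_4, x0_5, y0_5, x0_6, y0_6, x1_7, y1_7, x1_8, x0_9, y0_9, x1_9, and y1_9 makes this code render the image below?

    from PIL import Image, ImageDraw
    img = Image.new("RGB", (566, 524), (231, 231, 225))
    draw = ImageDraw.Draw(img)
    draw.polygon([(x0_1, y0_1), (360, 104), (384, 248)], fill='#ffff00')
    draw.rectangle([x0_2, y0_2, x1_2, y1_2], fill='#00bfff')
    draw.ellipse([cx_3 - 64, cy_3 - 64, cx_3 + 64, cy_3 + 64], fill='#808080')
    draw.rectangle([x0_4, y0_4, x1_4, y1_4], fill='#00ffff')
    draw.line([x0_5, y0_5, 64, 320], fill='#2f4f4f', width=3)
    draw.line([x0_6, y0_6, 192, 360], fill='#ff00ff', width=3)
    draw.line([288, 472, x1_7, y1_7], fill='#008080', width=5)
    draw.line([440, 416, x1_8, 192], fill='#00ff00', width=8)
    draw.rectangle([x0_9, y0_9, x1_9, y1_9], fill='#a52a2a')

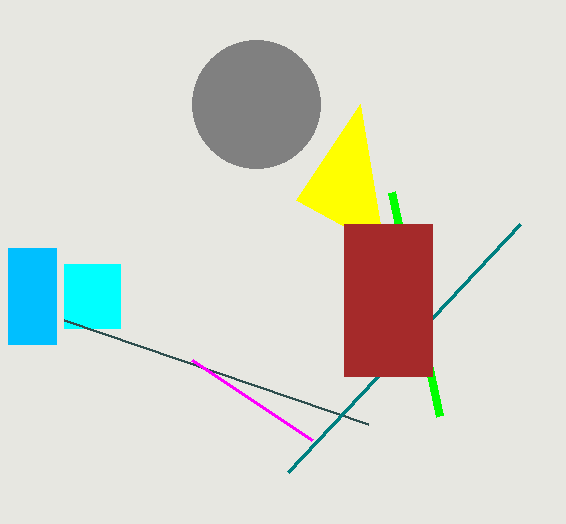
x0_1 = 296
y0_1 = 200
x0_2 = 8
y0_2 = 248
x1_2 = 56
y1_2 = 344
cx_3 = 256
cy_3 = 104
x0_4 = 64
y0_4 = 264
x1_4 = 120
y1_4 = 328
x0_5 = 368
y0_5 = 424
x0_6 = 312
y0_6 = 440
x1_7 = 520
y1_7 = 224
x1_8 = 392
x0_9 = 344
y0_9 = 224
x1_9 = 432
y1_9 = 376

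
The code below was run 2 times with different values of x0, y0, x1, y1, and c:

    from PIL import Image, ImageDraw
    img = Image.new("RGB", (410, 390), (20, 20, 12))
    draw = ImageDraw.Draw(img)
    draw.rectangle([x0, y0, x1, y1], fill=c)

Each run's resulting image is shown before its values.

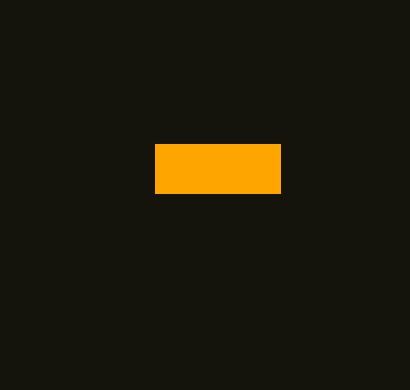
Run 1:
x0 = 155, y0 = 144, x1 = 280, y1 = 193, c = 'orange'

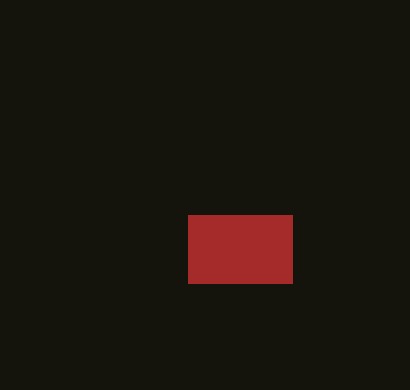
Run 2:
x0 = 188; y0 = 215; x1 = 292; y1 = 283; c = 'brown'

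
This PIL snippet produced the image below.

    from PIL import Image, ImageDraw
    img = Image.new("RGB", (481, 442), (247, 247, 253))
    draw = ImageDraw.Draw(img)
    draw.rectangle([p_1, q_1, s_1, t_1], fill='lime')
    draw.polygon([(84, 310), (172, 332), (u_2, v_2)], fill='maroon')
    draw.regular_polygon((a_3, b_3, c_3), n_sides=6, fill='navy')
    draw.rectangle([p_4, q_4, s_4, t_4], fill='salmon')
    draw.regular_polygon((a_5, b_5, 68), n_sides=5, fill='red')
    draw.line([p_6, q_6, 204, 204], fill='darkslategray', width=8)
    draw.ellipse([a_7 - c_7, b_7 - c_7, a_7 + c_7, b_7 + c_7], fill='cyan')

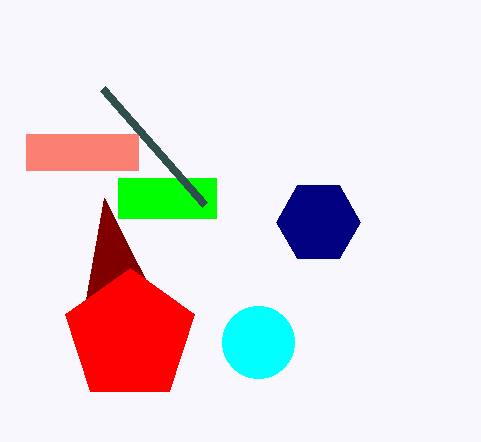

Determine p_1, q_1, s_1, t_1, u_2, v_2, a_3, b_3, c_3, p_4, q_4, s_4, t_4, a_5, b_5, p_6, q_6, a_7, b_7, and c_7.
p_1 = 118; q_1 = 178; s_1 = 216; t_1 = 218; u_2 = 104; v_2 = 198; a_3 = 318; b_3 = 222; c_3 = 42; p_4 = 26; q_4 = 134; s_4 = 138; t_4 = 170; a_5 = 130; b_5 = 336; p_6 = 102; q_6 = 88; a_7 = 258; b_7 = 342; c_7 = 36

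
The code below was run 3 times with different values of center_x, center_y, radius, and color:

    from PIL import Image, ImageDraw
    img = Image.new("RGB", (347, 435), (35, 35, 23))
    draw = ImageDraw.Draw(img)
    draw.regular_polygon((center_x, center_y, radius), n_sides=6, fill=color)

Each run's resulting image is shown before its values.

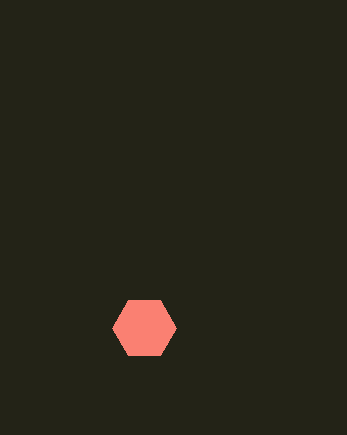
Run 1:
center_x = 144; center_y = 328; radius = 32; color = 'salmon'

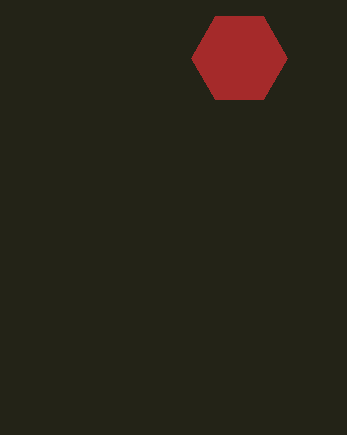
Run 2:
center_x = 239
center_y = 58
radius = 48
color = 'brown'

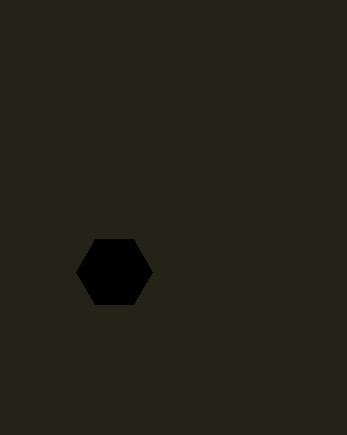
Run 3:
center_x = 114
center_y = 272
radius = 38
color = 'black'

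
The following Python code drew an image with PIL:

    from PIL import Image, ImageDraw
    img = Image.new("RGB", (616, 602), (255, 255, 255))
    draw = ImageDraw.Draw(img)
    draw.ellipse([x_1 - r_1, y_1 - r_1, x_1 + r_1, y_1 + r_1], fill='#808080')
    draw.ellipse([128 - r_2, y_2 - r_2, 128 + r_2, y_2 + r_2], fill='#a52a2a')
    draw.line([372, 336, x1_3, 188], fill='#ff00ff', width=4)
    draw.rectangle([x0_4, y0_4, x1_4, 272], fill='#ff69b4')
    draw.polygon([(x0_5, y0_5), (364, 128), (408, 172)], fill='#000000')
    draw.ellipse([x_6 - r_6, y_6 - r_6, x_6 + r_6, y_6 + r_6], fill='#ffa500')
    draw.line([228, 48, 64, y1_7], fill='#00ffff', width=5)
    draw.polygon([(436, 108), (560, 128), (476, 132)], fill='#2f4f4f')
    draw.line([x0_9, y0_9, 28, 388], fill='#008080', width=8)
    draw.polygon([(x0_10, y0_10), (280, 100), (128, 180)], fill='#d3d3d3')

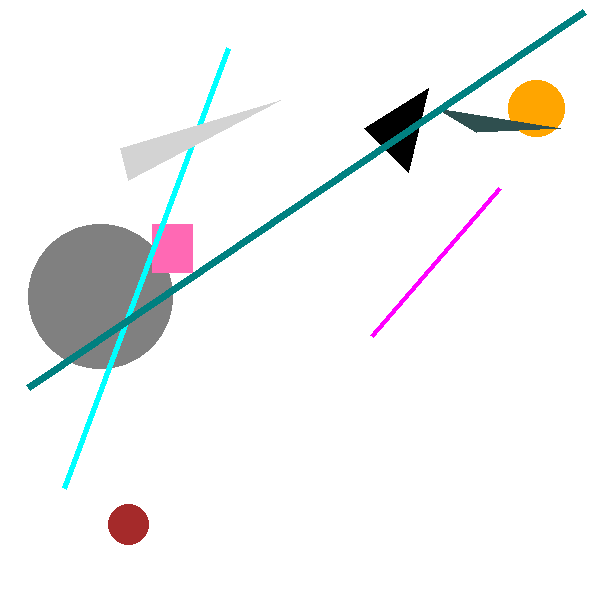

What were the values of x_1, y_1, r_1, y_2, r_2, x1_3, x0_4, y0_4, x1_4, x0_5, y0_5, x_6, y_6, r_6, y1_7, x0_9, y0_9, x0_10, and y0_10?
x_1 = 100; y_1 = 296; r_1 = 72; y_2 = 524; r_2 = 20; x1_3 = 500; x0_4 = 152; y0_4 = 224; x1_4 = 192; x0_5 = 428; y0_5 = 88; x_6 = 536; y_6 = 108; r_6 = 28; y1_7 = 488; x0_9 = 584; y0_9 = 12; x0_10 = 120; y0_10 = 148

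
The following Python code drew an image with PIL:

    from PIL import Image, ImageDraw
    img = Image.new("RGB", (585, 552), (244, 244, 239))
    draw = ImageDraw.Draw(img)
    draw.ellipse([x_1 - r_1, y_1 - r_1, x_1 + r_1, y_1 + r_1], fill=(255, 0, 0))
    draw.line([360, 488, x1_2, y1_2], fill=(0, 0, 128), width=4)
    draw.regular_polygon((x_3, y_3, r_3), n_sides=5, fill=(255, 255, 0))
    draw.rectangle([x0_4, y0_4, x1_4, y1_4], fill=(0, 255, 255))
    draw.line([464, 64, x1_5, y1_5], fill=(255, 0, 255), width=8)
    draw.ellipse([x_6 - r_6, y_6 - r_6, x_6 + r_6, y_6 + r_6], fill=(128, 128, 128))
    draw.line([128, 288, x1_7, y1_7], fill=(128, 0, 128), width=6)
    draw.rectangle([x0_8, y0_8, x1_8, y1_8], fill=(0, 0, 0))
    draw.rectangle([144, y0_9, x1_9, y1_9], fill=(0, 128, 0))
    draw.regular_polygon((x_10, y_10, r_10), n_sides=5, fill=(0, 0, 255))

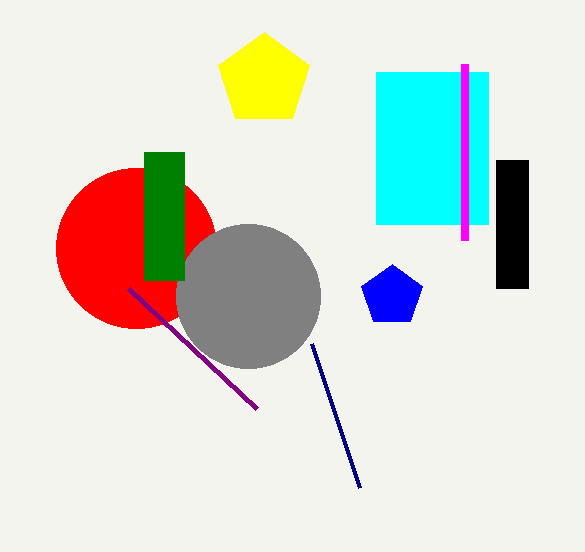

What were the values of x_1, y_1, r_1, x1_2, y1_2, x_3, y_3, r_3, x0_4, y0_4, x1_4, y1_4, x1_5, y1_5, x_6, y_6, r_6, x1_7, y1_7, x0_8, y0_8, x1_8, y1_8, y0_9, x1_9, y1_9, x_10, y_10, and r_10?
x_1 = 136, y_1 = 248, r_1 = 80, x1_2 = 312, y1_2 = 344, x_3 = 264, y_3 = 80, r_3 = 48, x0_4 = 376, y0_4 = 72, x1_4 = 488, y1_4 = 224, x1_5 = 464, y1_5 = 240, x_6 = 248, y_6 = 296, r_6 = 72, x1_7 = 256, y1_7 = 408, x0_8 = 496, y0_8 = 160, x1_8 = 528, y1_8 = 288, y0_9 = 152, x1_9 = 184, y1_9 = 280, x_10 = 392, y_10 = 296, r_10 = 32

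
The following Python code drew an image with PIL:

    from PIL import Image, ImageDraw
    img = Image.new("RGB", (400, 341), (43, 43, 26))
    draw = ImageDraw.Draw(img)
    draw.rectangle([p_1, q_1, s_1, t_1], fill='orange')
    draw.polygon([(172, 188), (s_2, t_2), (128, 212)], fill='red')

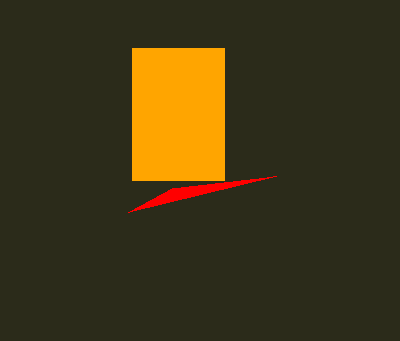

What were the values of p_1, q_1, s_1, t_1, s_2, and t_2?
p_1 = 132
q_1 = 48
s_1 = 224
t_1 = 180
s_2 = 276
t_2 = 176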